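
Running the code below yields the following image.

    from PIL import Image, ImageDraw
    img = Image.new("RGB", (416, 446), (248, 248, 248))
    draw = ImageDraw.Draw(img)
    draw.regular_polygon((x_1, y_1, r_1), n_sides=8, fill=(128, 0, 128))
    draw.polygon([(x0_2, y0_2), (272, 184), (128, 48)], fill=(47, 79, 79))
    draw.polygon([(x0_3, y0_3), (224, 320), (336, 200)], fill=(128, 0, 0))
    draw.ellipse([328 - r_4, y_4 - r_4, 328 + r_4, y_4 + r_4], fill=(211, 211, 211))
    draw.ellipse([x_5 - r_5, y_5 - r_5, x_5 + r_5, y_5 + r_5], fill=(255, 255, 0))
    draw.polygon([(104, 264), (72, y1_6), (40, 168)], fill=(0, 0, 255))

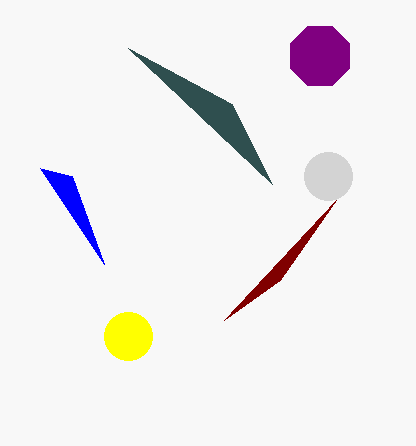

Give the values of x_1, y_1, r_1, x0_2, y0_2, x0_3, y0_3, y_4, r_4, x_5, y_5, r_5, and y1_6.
x_1 = 320; y_1 = 56; r_1 = 32; x0_2 = 232; y0_2 = 104; x0_3 = 280; y0_3 = 280; y_4 = 176; r_4 = 24; x_5 = 128; y_5 = 336; r_5 = 24; y1_6 = 176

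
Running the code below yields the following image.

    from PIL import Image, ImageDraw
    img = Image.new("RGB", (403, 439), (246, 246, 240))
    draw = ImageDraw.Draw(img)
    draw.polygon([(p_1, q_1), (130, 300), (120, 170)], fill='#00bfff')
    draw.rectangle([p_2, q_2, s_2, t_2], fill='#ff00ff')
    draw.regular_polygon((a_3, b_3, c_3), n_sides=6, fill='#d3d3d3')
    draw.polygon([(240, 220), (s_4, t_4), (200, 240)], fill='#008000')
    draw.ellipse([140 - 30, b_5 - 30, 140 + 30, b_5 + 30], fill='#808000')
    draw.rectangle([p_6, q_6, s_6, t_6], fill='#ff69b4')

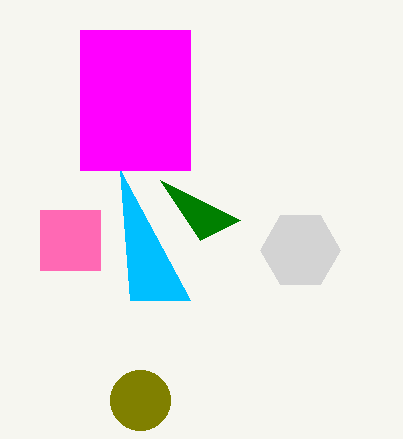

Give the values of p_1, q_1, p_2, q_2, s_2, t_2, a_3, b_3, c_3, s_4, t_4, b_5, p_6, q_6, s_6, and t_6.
p_1 = 190
q_1 = 300
p_2 = 80
q_2 = 30
s_2 = 190
t_2 = 170
a_3 = 300
b_3 = 250
c_3 = 40
s_4 = 160
t_4 = 180
b_5 = 400
p_6 = 40
q_6 = 210
s_6 = 100
t_6 = 270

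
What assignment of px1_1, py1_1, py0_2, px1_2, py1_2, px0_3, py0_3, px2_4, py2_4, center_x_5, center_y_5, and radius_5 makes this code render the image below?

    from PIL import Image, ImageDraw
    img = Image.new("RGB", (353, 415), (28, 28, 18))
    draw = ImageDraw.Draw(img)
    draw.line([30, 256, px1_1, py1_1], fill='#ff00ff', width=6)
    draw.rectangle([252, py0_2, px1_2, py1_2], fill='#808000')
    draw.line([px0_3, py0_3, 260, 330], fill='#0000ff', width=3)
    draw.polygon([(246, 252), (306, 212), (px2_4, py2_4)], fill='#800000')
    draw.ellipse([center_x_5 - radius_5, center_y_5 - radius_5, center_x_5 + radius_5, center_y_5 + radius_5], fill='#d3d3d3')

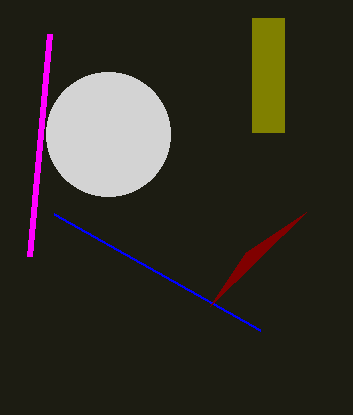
px1_1 = 50, py1_1 = 34, py0_2 = 18, px1_2 = 284, py1_2 = 132, px0_3 = 54, py0_3 = 214, px2_4 = 210, py2_4 = 306, center_x_5 = 108, center_y_5 = 134, radius_5 = 62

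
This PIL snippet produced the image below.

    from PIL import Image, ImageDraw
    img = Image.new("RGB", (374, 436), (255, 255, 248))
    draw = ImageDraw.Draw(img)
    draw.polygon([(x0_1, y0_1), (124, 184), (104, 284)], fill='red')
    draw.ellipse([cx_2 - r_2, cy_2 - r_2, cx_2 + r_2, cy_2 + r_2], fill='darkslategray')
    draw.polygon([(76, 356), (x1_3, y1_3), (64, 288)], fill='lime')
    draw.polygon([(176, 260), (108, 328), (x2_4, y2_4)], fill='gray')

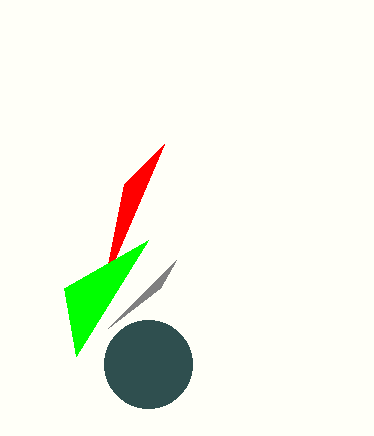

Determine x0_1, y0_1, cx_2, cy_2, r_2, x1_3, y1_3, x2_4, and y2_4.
x0_1 = 164, y0_1 = 144, cx_2 = 148, cy_2 = 364, r_2 = 44, x1_3 = 148, y1_3 = 240, x2_4 = 160, y2_4 = 288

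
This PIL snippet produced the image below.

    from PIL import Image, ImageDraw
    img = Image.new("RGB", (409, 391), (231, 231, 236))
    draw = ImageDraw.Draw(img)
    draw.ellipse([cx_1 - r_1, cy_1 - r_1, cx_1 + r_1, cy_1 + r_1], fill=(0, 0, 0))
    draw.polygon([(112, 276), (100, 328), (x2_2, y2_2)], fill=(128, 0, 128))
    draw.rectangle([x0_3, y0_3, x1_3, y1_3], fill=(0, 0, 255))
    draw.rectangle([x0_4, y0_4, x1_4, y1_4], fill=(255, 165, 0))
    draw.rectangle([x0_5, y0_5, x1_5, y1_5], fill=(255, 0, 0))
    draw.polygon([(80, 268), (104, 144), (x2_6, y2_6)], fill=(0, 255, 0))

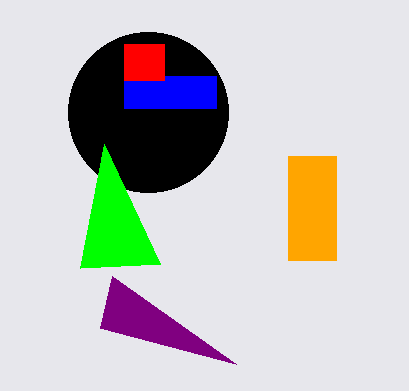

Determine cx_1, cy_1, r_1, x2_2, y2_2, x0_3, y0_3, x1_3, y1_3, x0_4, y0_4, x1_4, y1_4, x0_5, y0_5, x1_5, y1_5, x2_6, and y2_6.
cx_1 = 148, cy_1 = 112, r_1 = 80, x2_2 = 236, y2_2 = 364, x0_3 = 124, y0_3 = 76, x1_3 = 216, y1_3 = 108, x0_4 = 288, y0_4 = 156, x1_4 = 336, y1_4 = 260, x0_5 = 124, y0_5 = 44, x1_5 = 164, y1_5 = 80, x2_6 = 160, y2_6 = 264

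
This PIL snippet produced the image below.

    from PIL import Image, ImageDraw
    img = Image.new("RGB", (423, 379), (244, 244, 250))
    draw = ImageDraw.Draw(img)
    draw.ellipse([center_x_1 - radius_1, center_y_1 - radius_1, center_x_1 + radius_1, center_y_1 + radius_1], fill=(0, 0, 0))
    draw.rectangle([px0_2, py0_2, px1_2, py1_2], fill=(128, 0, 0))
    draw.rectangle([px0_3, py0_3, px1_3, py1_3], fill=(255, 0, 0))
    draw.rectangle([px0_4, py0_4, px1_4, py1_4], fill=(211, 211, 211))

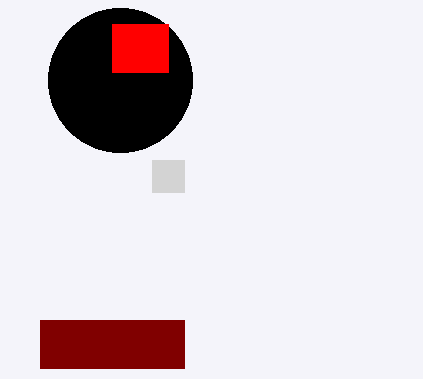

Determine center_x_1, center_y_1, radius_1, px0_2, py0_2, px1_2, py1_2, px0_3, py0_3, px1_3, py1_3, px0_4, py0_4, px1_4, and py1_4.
center_x_1 = 120
center_y_1 = 80
radius_1 = 72
px0_2 = 40
py0_2 = 320
px1_2 = 184
py1_2 = 368
px0_3 = 112
py0_3 = 24
px1_3 = 168
py1_3 = 72
px0_4 = 152
py0_4 = 160
px1_4 = 184
py1_4 = 192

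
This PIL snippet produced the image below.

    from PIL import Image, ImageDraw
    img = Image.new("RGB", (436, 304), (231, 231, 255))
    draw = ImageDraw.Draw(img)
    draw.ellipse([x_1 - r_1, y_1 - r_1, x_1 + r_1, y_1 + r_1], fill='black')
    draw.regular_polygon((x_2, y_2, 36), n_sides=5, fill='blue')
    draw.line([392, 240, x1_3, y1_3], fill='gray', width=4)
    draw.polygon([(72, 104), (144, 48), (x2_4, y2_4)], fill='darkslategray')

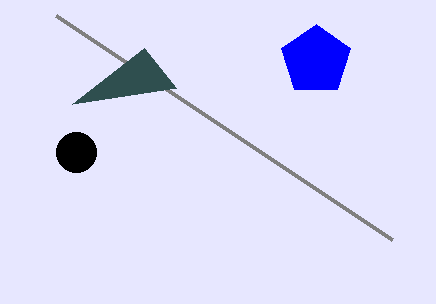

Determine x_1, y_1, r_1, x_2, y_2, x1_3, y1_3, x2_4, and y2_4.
x_1 = 76
y_1 = 152
r_1 = 20
x_2 = 316
y_2 = 60
x1_3 = 56
y1_3 = 16
x2_4 = 176
y2_4 = 88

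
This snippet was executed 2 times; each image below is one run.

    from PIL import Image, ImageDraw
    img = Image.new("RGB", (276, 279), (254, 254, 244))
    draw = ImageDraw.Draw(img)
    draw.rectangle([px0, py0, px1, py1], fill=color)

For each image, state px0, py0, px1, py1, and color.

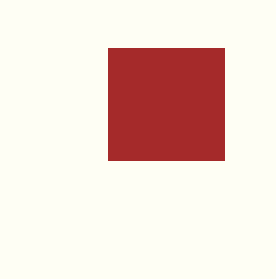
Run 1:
px0 = 108; py0 = 48; px1 = 224; py1 = 160; color = 'brown'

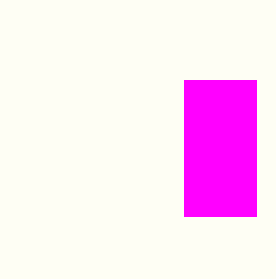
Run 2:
px0 = 184; py0 = 80; px1 = 256; py1 = 216; color = 'magenta'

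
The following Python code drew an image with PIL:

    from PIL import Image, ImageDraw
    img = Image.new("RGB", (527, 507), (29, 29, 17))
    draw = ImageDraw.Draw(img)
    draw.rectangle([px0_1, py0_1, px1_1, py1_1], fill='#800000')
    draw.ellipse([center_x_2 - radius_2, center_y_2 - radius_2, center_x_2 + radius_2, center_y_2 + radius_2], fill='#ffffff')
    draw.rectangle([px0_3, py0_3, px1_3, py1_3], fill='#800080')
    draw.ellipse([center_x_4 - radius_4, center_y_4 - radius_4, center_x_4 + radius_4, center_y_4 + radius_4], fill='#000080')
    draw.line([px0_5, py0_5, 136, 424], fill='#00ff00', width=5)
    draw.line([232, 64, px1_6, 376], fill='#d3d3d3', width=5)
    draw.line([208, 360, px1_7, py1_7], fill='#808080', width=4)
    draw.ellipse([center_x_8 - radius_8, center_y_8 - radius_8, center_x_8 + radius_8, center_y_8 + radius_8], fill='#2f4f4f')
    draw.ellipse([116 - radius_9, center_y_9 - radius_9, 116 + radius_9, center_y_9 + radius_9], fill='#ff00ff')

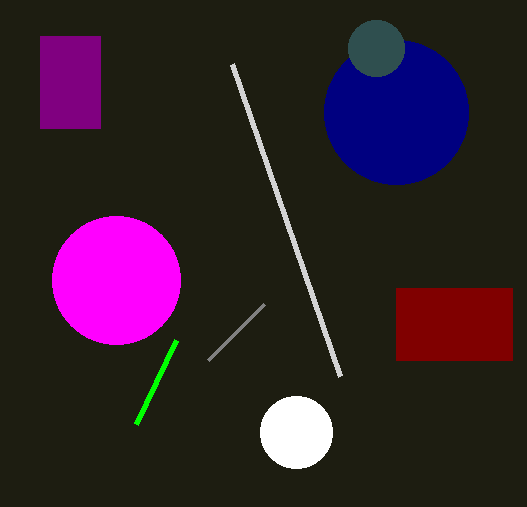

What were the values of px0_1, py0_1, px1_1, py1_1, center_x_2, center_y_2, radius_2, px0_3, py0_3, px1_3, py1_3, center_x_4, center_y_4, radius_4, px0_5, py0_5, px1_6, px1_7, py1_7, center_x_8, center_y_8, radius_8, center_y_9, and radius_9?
px0_1 = 396; py0_1 = 288; px1_1 = 512; py1_1 = 360; center_x_2 = 296; center_y_2 = 432; radius_2 = 36; px0_3 = 40; py0_3 = 36; px1_3 = 100; py1_3 = 128; center_x_4 = 396; center_y_4 = 112; radius_4 = 72; px0_5 = 176; py0_5 = 340; px1_6 = 340; px1_7 = 264; py1_7 = 304; center_x_8 = 376; center_y_8 = 48; radius_8 = 28; center_y_9 = 280; radius_9 = 64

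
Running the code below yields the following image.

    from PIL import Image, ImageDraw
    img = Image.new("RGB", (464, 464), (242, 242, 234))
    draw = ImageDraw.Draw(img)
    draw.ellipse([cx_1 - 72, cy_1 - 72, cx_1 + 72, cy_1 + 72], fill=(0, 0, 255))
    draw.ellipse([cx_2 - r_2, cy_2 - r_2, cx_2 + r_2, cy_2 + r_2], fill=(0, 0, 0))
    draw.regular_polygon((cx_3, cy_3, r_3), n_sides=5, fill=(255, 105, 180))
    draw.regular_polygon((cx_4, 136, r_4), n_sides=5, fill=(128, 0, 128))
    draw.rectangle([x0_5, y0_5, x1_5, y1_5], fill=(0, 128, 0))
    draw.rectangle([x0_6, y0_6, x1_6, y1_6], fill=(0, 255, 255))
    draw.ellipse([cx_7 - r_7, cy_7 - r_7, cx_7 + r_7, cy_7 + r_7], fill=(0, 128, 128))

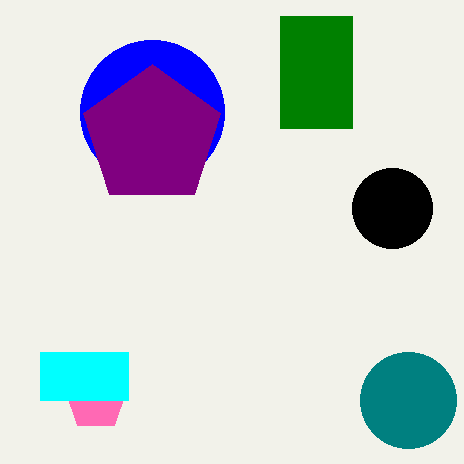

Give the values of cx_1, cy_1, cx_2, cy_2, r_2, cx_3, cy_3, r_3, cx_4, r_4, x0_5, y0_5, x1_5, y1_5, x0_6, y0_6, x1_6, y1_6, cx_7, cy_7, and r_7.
cx_1 = 152, cy_1 = 112, cx_2 = 392, cy_2 = 208, r_2 = 40, cx_3 = 96, cy_3 = 400, r_3 = 32, cx_4 = 152, r_4 = 72, x0_5 = 280, y0_5 = 16, x1_5 = 352, y1_5 = 128, x0_6 = 40, y0_6 = 352, x1_6 = 128, y1_6 = 400, cx_7 = 408, cy_7 = 400, r_7 = 48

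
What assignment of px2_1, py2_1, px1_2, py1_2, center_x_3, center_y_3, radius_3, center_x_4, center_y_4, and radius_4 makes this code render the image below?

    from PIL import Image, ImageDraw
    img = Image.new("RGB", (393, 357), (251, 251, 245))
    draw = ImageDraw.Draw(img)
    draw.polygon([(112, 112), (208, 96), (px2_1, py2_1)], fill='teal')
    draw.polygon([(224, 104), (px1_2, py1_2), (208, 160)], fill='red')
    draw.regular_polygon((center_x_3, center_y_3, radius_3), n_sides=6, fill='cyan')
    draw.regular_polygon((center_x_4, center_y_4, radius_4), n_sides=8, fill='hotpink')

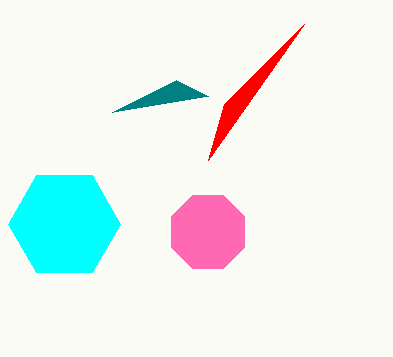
px2_1 = 176
py2_1 = 80
px1_2 = 304
py1_2 = 24
center_x_3 = 64
center_y_3 = 224
radius_3 = 56
center_x_4 = 208
center_y_4 = 232
radius_4 = 40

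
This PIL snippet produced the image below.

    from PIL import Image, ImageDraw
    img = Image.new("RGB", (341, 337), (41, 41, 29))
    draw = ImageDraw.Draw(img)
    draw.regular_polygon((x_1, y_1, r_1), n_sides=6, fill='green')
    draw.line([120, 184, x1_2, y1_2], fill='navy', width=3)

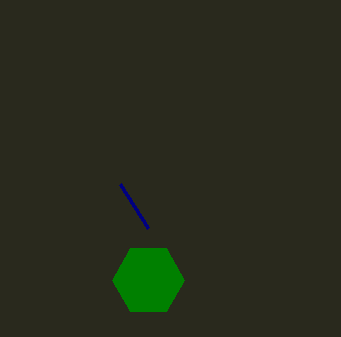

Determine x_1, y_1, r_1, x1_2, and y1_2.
x_1 = 148
y_1 = 280
r_1 = 36
x1_2 = 148
y1_2 = 228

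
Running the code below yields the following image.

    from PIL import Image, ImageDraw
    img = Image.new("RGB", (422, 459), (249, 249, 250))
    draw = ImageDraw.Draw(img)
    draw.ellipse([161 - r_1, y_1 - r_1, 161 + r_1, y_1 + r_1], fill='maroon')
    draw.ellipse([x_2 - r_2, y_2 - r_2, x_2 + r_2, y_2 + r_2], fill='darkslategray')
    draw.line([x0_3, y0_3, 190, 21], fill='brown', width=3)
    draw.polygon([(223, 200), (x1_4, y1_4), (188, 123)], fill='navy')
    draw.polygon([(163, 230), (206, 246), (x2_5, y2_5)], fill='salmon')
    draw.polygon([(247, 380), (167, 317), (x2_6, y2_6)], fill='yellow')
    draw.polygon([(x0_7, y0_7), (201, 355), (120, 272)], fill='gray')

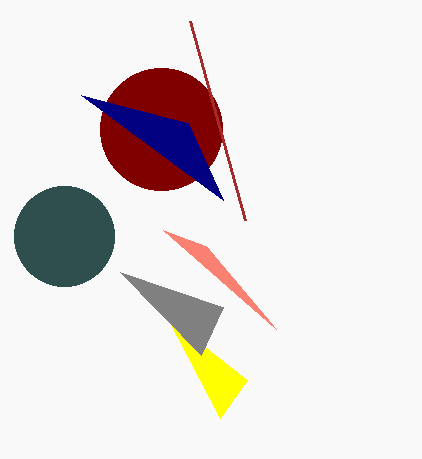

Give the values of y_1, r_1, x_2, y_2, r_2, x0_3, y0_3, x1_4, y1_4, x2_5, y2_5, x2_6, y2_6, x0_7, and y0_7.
y_1 = 129, r_1 = 61, x_2 = 64, y_2 = 236, r_2 = 50, x0_3 = 245, y0_3 = 220, x1_4 = 81, y1_4 = 95, x2_5 = 276, y2_5 = 329, x2_6 = 220, y2_6 = 418, x0_7 = 223, y0_7 = 307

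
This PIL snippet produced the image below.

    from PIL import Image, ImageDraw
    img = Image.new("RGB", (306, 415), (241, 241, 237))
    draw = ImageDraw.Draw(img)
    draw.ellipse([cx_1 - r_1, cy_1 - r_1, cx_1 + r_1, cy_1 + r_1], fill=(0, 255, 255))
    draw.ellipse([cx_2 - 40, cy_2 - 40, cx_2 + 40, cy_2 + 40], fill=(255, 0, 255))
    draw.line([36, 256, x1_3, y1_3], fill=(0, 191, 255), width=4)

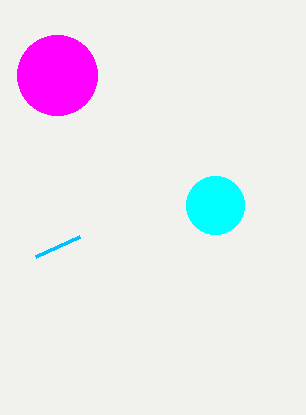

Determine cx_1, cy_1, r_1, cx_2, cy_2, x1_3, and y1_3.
cx_1 = 215, cy_1 = 205, r_1 = 29, cx_2 = 57, cy_2 = 75, x1_3 = 80, y1_3 = 236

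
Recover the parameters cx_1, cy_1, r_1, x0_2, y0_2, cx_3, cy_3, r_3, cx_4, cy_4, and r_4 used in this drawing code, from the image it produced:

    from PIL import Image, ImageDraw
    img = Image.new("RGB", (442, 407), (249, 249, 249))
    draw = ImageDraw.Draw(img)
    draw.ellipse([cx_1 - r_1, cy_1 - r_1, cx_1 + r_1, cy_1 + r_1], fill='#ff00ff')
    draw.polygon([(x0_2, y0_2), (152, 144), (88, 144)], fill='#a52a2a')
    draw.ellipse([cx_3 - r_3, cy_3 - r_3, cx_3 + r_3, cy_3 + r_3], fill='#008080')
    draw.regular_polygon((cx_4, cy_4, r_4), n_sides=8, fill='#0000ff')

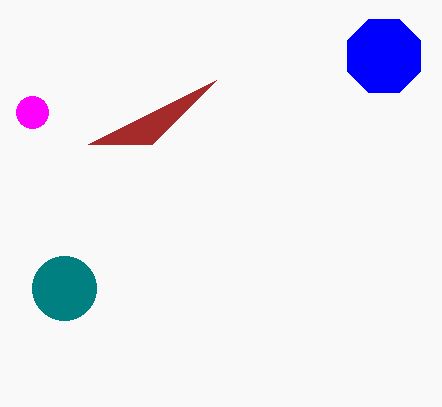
cx_1 = 32
cy_1 = 112
r_1 = 16
x0_2 = 216
y0_2 = 80
cx_3 = 64
cy_3 = 288
r_3 = 32
cx_4 = 384
cy_4 = 56
r_4 = 40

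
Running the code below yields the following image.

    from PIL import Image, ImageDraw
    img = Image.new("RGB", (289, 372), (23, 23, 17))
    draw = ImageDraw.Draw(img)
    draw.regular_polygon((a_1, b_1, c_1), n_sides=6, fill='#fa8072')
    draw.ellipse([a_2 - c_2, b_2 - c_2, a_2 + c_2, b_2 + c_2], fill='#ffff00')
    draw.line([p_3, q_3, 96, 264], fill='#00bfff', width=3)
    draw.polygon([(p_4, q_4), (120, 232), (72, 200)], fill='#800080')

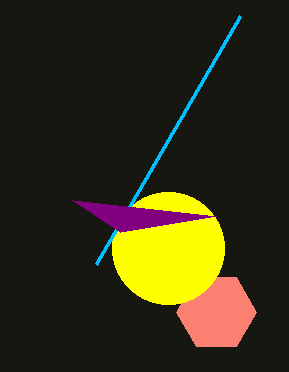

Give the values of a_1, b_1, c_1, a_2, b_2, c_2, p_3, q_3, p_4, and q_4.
a_1 = 216, b_1 = 312, c_1 = 40, a_2 = 168, b_2 = 248, c_2 = 56, p_3 = 240, q_3 = 16, p_4 = 216, q_4 = 216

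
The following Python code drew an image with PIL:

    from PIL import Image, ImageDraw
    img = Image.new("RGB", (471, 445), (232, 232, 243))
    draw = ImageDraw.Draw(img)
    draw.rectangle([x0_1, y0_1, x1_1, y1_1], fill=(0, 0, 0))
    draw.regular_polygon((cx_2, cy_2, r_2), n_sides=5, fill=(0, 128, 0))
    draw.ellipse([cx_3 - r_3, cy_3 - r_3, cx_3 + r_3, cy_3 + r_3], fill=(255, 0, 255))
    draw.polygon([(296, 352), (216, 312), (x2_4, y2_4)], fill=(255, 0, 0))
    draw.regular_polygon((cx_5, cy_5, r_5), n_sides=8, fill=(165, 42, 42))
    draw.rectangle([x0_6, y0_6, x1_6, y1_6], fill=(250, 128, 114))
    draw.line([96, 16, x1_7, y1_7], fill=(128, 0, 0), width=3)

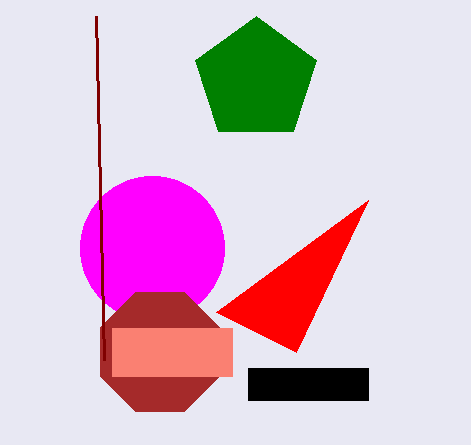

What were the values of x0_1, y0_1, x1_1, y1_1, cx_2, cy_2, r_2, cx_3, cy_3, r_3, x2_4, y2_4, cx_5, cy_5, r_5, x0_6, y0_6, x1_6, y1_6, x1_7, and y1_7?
x0_1 = 248
y0_1 = 368
x1_1 = 368
y1_1 = 400
cx_2 = 256
cy_2 = 80
r_2 = 64
cx_3 = 152
cy_3 = 248
r_3 = 72
x2_4 = 368
y2_4 = 200
cx_5 = 160
cy_5 = 352
r_5 = 64
x0_6 = 112
y0_6 = 328
x1_6 = 232
y1_6 = 376
x1_7 = 104
y1_7 = 360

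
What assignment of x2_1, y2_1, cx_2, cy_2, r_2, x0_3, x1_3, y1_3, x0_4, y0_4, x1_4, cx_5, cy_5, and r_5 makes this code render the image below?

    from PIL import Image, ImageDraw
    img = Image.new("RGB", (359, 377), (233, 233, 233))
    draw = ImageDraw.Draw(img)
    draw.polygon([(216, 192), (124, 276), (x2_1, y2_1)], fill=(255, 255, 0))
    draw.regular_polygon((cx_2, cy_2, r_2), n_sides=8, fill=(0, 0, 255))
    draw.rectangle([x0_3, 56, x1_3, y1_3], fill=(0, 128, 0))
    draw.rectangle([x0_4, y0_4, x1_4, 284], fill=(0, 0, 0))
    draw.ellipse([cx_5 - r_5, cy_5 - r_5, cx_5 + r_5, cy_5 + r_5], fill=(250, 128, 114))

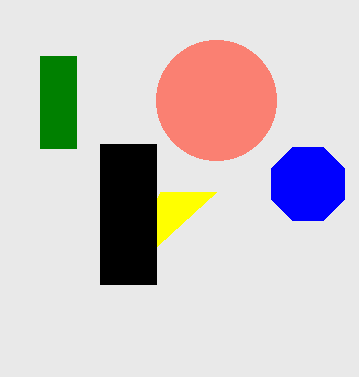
x2_1 = 160, y2_1 = 192, cx_2 = 308, cy_2 = 184, r_2 = 40, x0_3 = 40, x1_3 = 76, y1_3 = 148, x0_4 = 100, y0_4 = 144, x1_4 = 156, cx_5 = 216, cy_5 = 100, r_5 = 60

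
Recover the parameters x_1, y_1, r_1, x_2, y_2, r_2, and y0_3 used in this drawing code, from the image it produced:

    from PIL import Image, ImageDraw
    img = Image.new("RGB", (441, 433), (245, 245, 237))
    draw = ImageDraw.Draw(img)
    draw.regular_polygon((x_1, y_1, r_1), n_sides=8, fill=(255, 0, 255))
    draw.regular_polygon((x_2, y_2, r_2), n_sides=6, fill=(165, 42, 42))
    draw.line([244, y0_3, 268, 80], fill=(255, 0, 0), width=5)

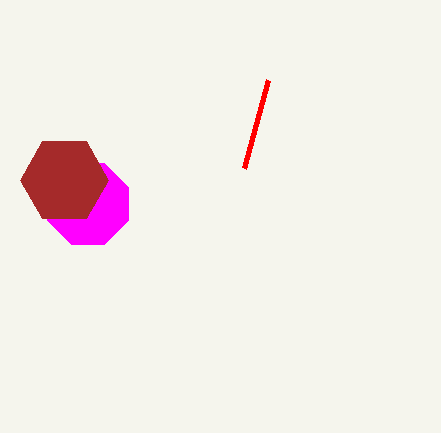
x_1 = 88
y_1 = 204
r_1 = 44
x_2 = 64
y_2 = 180
r_2 = 44
y0_3 = 168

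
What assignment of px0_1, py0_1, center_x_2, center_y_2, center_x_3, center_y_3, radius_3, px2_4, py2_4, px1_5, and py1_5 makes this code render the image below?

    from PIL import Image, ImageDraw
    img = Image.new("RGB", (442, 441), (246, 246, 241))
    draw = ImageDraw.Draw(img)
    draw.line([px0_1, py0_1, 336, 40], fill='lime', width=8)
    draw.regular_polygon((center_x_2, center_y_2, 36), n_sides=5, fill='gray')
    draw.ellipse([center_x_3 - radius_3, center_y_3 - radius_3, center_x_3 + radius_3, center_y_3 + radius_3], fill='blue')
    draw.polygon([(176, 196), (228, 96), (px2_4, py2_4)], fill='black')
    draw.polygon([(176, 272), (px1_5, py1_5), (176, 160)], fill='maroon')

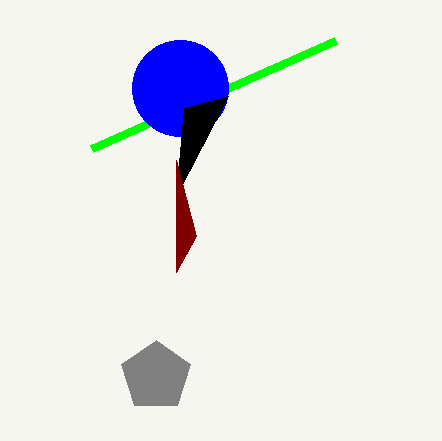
px0_1 = 92; py0_1 = 148; center_x_2 = 156; center_y_2 = 376; center_x_3 = 180; center_y_3 = 88; radius_3 = 48; px2_4 = 184; py2_4 = 108; px1_5 = 196; py1_5 = 236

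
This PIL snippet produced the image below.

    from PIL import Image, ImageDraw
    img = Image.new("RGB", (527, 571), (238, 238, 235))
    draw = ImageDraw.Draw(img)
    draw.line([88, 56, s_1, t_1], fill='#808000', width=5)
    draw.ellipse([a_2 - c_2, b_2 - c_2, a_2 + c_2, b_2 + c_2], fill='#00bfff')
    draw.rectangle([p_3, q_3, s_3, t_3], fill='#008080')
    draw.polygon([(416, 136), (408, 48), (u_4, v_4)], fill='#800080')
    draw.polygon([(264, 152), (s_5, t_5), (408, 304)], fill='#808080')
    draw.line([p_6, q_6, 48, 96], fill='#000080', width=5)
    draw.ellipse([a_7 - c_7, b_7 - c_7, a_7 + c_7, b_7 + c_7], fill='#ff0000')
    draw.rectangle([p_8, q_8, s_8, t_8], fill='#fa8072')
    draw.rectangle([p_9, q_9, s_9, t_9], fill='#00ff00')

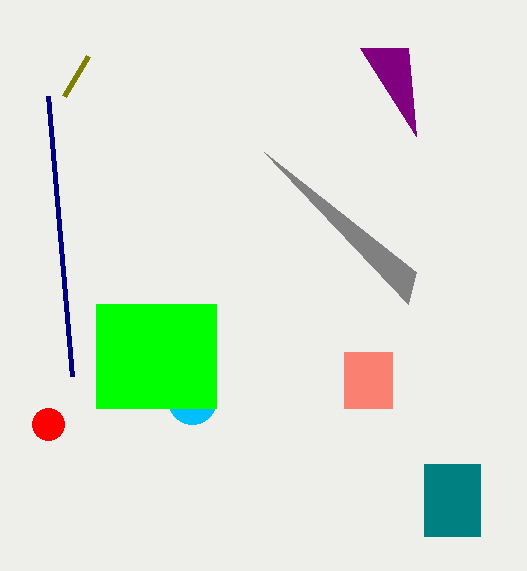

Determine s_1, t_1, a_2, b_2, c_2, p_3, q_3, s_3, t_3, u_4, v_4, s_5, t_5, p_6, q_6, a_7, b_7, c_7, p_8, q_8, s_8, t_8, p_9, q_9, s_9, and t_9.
s_1 = 64; t_1 = 96; a_2 = 192; b_2 = 400; c_2 = 24; p_3 = 424; q_3 = 464; s_3 = 480; t_3 = 536; u_4 = 360; v_4 = 48; s_5 = 416; t_5 = 272; p_6 = 72; q_6 = 376; a_7 = 48; b_7 = 424; c_7 = 16; p_8 = 344; q_8 = 352; s_8 = 392; t_8 = 408; p_9 = 96; q_9 = 304; s_9 = 216; t_9 = 408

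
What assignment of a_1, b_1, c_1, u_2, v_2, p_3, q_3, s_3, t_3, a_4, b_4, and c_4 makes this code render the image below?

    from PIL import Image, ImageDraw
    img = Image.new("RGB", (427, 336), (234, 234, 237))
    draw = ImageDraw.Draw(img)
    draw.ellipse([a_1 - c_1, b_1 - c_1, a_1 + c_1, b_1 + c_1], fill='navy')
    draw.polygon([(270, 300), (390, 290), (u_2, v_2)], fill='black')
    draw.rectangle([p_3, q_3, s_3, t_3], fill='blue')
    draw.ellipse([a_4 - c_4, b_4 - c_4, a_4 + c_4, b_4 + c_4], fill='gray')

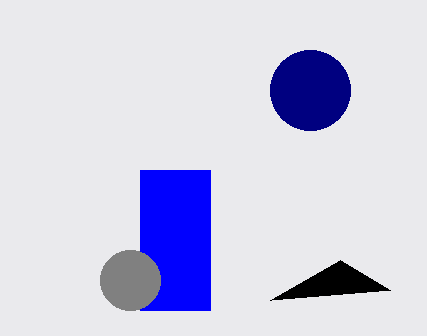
a_1 = 310; b_1 = 90; c_1 = 40; u_2 = 340; v_2 = 260; p_3 = 140; q_3 = 170; s_3 = 210; t_3 = 310; a_4 = 130; b_4 = 280; c_4 = 30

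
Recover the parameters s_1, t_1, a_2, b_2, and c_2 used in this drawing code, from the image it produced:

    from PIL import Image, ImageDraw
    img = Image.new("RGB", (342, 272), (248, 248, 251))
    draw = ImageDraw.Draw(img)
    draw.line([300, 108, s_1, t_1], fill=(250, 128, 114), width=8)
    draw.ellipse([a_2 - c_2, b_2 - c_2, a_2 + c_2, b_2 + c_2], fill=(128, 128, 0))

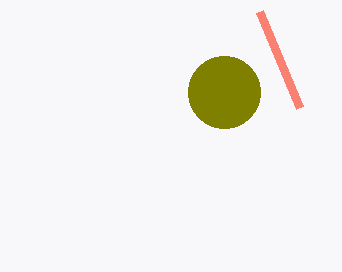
s_1 = 260; t_1 = 12; a_2 = 224; b_2 = 92; c_2 = 36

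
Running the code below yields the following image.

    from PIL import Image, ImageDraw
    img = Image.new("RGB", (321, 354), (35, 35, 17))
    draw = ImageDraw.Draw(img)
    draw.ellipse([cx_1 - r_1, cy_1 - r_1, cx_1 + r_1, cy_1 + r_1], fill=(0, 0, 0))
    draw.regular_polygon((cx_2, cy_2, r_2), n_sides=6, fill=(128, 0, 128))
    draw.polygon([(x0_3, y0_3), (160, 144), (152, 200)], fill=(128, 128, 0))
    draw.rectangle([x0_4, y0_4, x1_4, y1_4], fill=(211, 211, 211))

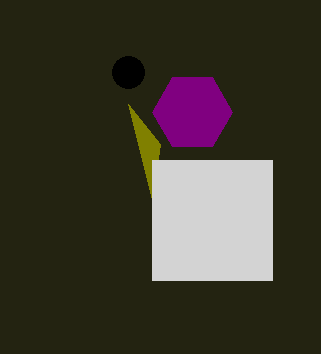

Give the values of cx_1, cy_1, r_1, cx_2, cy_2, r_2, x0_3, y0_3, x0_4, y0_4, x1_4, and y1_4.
cx_1 = 128
cy_1 = 72
r_1 = 16
cx_2 = 192
cy_2 = 112
r_2 = 40
x0_3 = 128
y0_3 = 104
x0_4 = 152
y0_4 = 160
x1_4 = 272
y1_4 = 280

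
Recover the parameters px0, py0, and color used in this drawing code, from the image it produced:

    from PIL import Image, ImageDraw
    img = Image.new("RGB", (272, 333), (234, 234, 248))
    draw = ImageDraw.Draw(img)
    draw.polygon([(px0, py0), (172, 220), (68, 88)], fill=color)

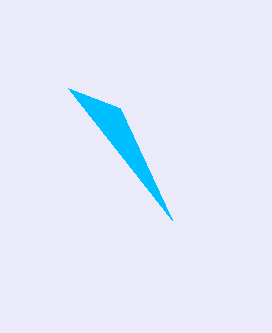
px0 = 120; py0 = 108; color = 'deepskyblue'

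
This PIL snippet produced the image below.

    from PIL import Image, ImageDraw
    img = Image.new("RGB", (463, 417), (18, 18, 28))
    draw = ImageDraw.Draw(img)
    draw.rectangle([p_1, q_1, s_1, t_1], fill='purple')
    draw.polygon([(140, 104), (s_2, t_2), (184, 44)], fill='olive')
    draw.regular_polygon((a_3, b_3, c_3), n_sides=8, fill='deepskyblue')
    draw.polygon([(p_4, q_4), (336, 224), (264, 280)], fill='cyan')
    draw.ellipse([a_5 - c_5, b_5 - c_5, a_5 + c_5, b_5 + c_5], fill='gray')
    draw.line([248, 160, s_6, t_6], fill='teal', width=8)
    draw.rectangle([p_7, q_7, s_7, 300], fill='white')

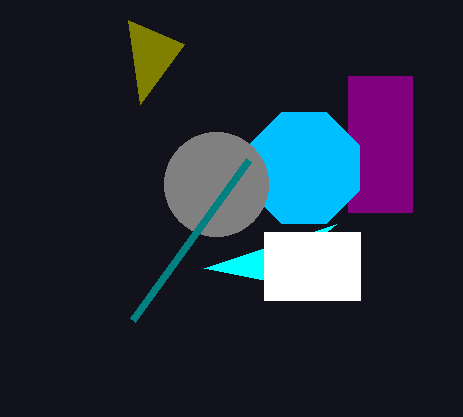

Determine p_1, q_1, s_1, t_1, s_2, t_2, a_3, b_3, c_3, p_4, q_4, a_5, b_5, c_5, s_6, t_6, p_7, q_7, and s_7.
p_1 = 348, q_1 = 76, s_1 = 412, t_1 = 212, s_2 = 128, t_2 = 20, a_3 = 304, b_3 = 168, c_3 = 60, p_4 = 204, q_4 = 268, a_5 = 216, b_5 = 184, c_5 = 52, s_6 = 132, t_6 = 320, p_7 = 264, q_7 = 232, s_7 = 360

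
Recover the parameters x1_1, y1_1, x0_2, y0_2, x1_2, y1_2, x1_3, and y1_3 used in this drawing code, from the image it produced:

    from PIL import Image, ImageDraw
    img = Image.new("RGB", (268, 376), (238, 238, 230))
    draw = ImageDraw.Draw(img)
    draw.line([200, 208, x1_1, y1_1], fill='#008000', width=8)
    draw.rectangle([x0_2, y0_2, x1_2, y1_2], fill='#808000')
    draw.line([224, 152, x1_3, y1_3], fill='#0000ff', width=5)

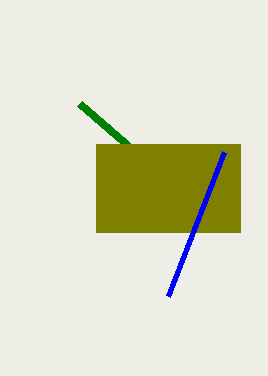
x1_1 = 80
y1_1 = 104
x0_2 = 96
y0_2 = 144
x1_2 = 240
y1_2 = 232
x1_3 = 168
y1_3 = 296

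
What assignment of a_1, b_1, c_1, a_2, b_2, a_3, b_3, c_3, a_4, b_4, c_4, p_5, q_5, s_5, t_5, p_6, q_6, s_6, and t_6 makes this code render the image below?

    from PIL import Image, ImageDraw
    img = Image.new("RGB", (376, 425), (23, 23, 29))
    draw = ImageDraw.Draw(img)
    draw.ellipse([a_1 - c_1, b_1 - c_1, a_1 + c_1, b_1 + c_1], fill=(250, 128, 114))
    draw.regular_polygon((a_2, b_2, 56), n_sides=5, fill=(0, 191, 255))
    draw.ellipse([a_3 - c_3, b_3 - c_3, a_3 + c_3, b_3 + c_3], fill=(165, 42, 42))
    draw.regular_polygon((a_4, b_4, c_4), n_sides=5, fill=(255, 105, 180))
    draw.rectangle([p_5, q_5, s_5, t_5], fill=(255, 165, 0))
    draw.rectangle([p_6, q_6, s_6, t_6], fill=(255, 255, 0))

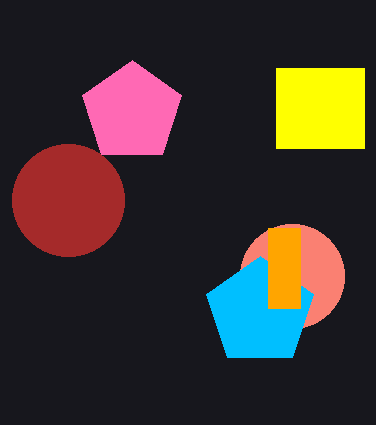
a_1 = 292; b_1 = 276; c_1 = 52; a_2 = 260; b_2 = 312; a_3 = 68; b_3 = 200; c_3 = 56; a_4 = 132; b_4 = 112; c_4 = 52; p_5 = 268; q_5 = 228; s_5 = 300; t_5 = 308; p_6 = 276; q_6 = 68; s_6 = 364; t_6 = 148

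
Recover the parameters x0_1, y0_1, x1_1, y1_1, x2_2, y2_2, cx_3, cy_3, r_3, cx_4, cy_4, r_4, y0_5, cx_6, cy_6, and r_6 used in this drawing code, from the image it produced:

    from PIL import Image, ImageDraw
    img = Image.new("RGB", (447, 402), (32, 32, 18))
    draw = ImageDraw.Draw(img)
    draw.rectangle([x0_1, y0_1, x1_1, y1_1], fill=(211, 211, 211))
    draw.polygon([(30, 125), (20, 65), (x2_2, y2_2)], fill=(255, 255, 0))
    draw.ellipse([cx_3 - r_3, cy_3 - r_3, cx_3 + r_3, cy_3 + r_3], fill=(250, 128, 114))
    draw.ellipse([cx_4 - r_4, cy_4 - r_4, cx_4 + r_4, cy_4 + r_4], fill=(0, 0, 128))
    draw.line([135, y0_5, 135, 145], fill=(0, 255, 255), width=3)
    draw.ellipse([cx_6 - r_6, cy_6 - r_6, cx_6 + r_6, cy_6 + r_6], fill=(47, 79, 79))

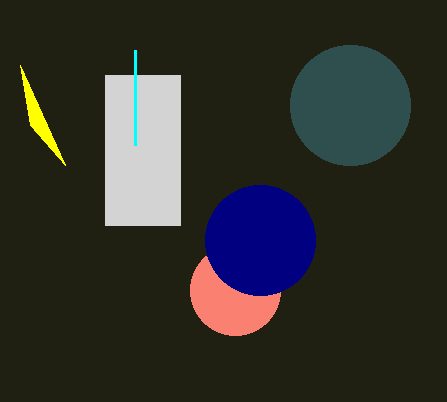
x0_1 = 105; y0_1 = 75; x1_1 = 180; y1_1 = 225; x2_2 = 65; y2_2 = 165; cx_3 = 235; cy_3 = 290; r_3 = 45; cx_4 = 260; cy_4 = 240; r_4 = 55; y0_5 = 50; cx_6 = 350; cy_6 = 105; r_6 = 60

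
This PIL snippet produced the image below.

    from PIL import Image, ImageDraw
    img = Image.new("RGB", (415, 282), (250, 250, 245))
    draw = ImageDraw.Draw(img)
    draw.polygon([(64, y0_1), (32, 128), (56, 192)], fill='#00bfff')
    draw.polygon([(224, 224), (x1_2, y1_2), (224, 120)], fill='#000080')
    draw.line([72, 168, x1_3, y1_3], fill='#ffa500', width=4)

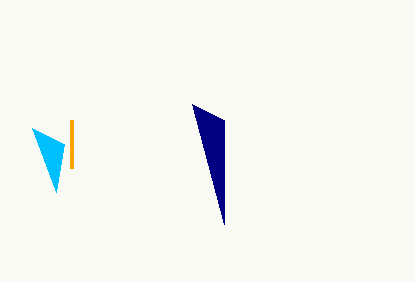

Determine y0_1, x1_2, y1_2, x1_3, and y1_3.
y0_1 = 144; x1_2 = 192; y1_2 = 104; x1_3 = 72; y1_3 = 120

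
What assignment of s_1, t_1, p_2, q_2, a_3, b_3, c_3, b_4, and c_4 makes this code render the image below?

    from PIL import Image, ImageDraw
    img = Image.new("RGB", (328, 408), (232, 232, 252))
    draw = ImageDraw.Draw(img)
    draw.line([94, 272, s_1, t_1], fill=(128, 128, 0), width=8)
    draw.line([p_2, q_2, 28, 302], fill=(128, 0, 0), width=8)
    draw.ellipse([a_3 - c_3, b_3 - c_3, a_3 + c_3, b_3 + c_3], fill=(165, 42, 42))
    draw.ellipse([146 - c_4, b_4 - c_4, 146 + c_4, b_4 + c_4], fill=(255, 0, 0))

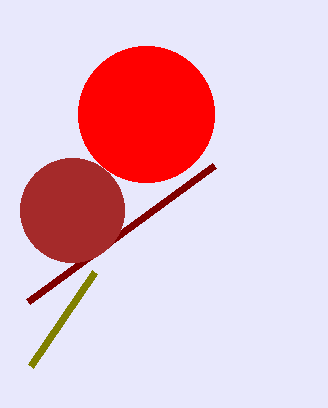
s_1 = 30; t_1 = 366; p_2 = 214; q_2 = 166; a_3 = 72; b_3 = 210; c_3 = 52; b_4 = 114; c_4 = 68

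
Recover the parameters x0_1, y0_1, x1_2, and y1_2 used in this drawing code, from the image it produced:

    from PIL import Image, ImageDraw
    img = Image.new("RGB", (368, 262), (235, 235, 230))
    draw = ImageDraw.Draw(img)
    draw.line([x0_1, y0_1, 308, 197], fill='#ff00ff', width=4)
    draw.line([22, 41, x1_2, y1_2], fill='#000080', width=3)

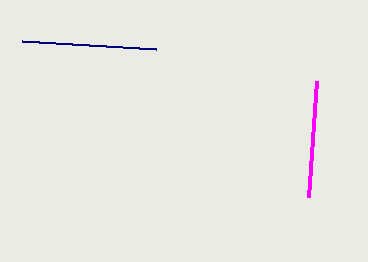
x0_1 = 316; y0_1 = 81; x1_2 = 156; y1_2 = 49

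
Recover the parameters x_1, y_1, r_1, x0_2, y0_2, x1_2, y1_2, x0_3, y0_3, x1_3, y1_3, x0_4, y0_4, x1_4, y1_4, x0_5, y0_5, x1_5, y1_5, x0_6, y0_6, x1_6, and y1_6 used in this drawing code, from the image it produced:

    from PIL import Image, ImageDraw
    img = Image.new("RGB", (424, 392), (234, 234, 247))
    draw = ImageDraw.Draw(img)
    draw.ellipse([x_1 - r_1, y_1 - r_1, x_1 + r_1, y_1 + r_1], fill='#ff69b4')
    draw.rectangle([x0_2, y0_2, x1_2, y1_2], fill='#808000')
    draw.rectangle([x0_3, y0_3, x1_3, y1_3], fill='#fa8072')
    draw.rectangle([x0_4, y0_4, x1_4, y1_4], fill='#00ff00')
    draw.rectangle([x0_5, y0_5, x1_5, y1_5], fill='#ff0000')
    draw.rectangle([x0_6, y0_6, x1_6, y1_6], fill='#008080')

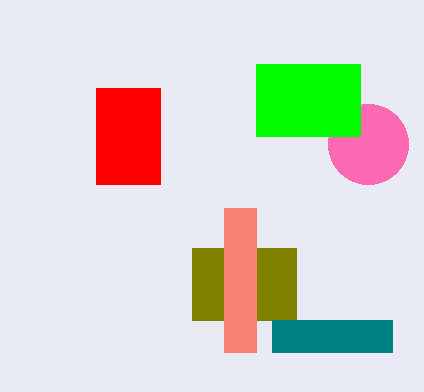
x_1 = 368, y_1 = 144, r_1 = 40, x0_2 = 192, y0_2 = 248, x1_2 = 296, y1_2 = 320, x0_3 = 224, y0_3 = 208, x1_3 = 256, y1_3 = 352, x0_4 = 256, y0_4 = 64, x1_4 = 360, y1_4 = 136, x0_5 = 96, y0_5 = 88, x1_5 = 160, y1_5 = 184, x0_6 = 272, y0_6 = 320, x1_6 = 392, y1_6 = 352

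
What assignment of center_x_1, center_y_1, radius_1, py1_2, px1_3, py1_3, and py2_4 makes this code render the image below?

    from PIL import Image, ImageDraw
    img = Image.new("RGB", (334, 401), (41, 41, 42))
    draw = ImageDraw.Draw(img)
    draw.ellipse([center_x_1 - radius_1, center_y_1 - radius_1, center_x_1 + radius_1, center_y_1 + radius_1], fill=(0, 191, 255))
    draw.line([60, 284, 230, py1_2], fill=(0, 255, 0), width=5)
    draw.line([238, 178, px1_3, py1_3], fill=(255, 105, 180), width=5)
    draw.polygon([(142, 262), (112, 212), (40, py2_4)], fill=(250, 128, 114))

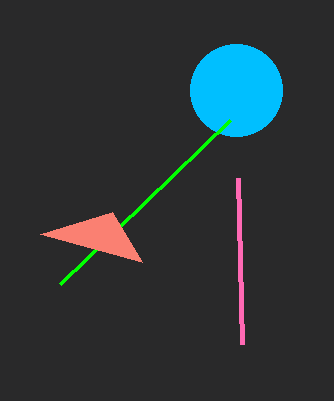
center_x_1 = 236
center_y_1 = 90
radius_1 = 46
py1_2 = 120
px1_3 = 242
py1_3 = 344
py2_4 = 234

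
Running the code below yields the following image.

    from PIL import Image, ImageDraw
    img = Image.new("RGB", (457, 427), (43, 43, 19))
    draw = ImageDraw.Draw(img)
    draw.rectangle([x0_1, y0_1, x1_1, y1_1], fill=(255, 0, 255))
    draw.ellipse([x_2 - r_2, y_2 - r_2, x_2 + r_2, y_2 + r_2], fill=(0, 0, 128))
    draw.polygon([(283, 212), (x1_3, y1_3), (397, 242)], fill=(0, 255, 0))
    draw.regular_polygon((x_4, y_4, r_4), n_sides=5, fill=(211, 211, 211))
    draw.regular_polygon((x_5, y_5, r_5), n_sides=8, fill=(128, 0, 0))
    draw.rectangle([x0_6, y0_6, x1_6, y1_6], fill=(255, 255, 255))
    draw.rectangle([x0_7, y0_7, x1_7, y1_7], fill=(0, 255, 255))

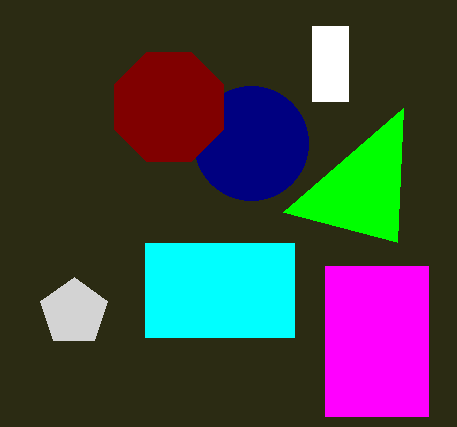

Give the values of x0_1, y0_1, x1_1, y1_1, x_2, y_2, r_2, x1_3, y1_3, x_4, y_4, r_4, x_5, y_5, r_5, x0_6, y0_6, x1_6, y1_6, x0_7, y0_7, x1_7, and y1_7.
x0_1 = 325, y0_1 = 266, x1_1 = 428, y1_1 = 416, x_2 = 251, y_2 = 143, r_2 = 57, x1_3 = 403, y1_3 = 108, x_4 = 74, y_4 = 312, r_4 = 35, x_5 = 169, y_5 = 107, r_5 = 59, x0_6 = 312, y0_6 = 26, x1_6 = 348, y1_6 = 101, x0_7 = 145, y0_7 = 243, x1_7 = 294, y1_7 = 337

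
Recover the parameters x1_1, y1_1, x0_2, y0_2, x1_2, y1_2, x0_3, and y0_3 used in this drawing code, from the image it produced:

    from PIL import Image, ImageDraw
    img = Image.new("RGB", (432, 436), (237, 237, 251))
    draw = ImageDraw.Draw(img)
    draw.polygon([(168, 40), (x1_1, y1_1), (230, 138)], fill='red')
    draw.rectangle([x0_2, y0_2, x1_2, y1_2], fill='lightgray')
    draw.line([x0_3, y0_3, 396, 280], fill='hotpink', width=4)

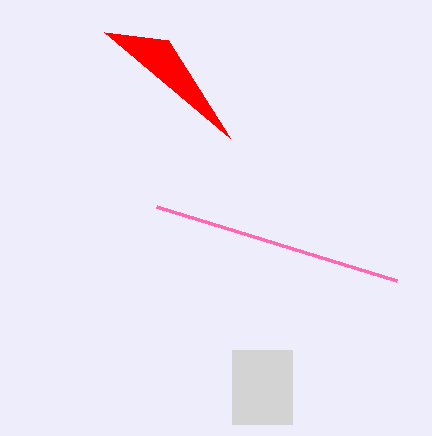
x1_1 = 104, y1_1 = 32, x0_2 = 232, y0_2 = 350, x1_2 = 292, y1_2 = 424, x0_3 = 156, y0_3 = 206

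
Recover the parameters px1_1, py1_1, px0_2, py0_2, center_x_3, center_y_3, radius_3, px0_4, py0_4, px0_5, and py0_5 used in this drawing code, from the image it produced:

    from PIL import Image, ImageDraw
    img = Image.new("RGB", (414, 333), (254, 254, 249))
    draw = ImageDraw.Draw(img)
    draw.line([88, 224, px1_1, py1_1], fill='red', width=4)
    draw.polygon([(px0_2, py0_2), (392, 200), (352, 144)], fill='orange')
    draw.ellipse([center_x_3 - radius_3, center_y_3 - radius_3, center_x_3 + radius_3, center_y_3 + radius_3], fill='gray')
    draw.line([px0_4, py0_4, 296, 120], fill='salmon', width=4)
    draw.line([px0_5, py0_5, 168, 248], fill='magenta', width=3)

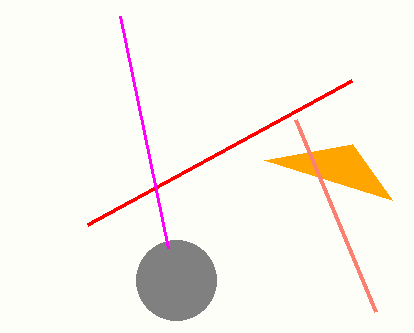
px1_1 = 352, py1_1 = 80, px0_2 = 264, py0_2 = 160, center_x_3 = 176, center_y_3 = 280, radius_3 = 40, px0_4 = 376, py0_4 = 312, px0_5 = 120, py0_5 = 16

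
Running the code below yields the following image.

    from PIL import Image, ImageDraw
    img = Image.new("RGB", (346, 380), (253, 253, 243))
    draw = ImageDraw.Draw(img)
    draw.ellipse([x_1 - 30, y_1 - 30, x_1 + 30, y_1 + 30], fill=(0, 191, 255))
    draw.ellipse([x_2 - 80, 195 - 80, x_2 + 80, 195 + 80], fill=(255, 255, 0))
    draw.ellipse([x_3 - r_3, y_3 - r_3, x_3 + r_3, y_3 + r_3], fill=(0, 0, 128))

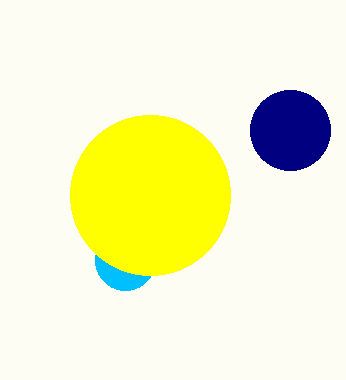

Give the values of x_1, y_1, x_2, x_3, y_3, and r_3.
x_1 = 125; y_1 = 260; x_2 = 150; x_3 = 290; y_3 = 130; r_3 = 40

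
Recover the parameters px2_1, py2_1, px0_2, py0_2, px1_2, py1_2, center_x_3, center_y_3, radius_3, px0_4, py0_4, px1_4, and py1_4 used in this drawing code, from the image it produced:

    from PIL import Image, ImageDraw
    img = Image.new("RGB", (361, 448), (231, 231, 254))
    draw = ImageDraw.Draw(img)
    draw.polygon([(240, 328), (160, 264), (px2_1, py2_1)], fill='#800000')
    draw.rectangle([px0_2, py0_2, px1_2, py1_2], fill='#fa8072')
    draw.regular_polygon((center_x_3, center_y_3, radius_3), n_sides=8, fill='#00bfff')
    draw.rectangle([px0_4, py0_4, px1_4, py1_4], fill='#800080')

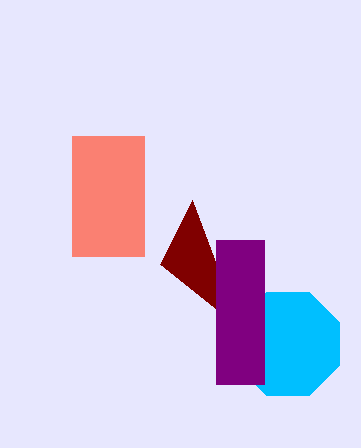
px2_1 = 192
py2_1 = 200
px0_2 = 72
py0_2 = 136
px1_2 = 144
py1_2 = 256
center_x_3 = 288
center_y_3 = 344
radius_3 = 56
px0_4 = 216
py0_4 = 240
px1_4 = 264
py1_4 = 384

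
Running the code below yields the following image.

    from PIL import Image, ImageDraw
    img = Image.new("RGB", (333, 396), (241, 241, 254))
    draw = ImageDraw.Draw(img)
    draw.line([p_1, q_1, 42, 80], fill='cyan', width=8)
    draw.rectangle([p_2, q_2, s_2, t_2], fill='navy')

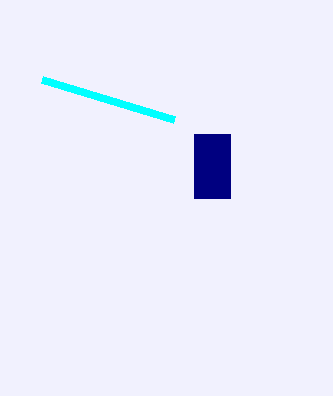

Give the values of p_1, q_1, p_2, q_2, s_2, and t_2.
p_1 = 174; q_1 = 120; p_2 = 194; q_2 = 134; s_2 = 230; t_2 = 198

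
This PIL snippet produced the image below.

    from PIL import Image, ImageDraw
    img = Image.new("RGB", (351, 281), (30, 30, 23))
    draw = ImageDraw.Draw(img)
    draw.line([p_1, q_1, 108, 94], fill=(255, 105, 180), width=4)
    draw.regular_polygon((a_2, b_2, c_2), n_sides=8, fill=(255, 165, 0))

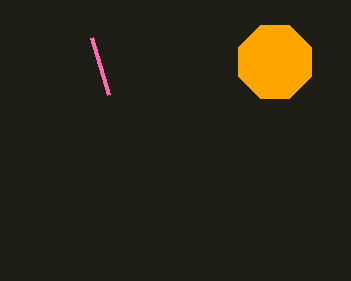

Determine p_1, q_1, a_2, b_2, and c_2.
p_1 = 91; q_1 = 37; a_2 = 275; b_2 = 62; c_2 = 39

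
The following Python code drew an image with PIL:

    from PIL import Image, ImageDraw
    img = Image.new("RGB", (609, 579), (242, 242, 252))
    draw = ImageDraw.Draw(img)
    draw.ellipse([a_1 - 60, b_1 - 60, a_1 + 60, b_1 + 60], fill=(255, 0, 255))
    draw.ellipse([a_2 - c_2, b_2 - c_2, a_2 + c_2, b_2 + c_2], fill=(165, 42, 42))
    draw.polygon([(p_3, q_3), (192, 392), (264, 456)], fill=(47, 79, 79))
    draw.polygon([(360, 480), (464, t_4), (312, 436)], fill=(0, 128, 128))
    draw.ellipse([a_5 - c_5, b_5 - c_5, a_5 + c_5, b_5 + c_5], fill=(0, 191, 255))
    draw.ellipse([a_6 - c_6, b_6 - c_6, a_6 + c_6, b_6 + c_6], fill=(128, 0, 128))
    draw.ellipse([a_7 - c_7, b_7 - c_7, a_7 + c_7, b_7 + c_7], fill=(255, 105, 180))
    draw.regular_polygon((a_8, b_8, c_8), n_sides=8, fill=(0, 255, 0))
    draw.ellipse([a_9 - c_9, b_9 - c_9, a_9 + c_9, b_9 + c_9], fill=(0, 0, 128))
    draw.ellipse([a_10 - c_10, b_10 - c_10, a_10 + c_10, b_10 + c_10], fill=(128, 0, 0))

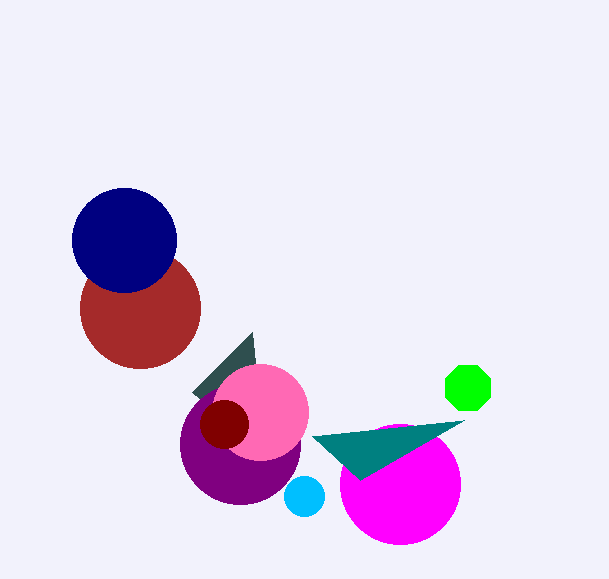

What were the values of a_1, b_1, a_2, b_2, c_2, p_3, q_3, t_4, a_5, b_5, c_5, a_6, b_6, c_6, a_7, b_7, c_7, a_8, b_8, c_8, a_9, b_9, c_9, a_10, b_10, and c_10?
a_1 = 400
b_1 = 484
a_2 = 140
b_2 = 308
c_2 = 60
p_3 = 252
q_3 = 332
t_4 = 420
a_5 = 304
b_5 = 496
c_5 = 20
a_6 = 240
b_6 = 444
c_6 = 60
a_7 = 260
b_7 = 412
c_7 = 48
a_8 = 468
b_8 = 388
c_8 = 24
a_9 = 124
b_9 = 240
c_9 = 52
a_10 = 224
b_10 = 424
c_10 = 24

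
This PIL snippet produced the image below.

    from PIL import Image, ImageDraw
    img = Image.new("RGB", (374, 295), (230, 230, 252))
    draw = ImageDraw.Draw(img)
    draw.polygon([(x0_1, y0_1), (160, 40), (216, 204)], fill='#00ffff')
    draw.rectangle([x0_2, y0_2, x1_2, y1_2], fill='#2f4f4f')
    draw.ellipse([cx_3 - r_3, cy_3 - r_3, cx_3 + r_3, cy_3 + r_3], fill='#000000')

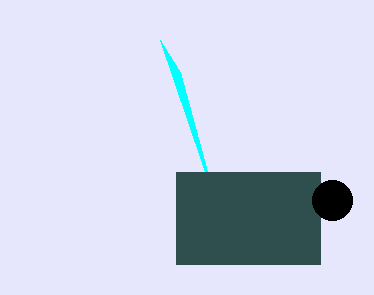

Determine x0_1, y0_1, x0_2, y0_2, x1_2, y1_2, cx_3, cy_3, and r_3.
x0_1 = 180; y0_1 = 72; x0_2 = 176; y0_2 = 172; x1_2 = 320; y1_2 = 264; cx_3 = 332; cy_3 = 200; r_3 = 20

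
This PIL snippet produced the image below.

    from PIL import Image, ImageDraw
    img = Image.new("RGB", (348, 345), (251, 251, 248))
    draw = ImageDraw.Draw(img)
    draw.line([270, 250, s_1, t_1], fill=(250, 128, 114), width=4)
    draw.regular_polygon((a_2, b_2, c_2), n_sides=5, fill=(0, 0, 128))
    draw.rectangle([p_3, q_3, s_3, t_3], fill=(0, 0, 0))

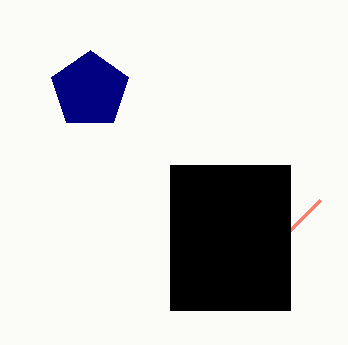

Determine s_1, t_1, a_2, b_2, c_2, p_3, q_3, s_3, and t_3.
s_1 = 320; t_1 = 200; a_2 = 90; b_2 = 90; c_2 = 40; p_3 = 170; q_3 = 165; s_3 = 290; t_3 = 310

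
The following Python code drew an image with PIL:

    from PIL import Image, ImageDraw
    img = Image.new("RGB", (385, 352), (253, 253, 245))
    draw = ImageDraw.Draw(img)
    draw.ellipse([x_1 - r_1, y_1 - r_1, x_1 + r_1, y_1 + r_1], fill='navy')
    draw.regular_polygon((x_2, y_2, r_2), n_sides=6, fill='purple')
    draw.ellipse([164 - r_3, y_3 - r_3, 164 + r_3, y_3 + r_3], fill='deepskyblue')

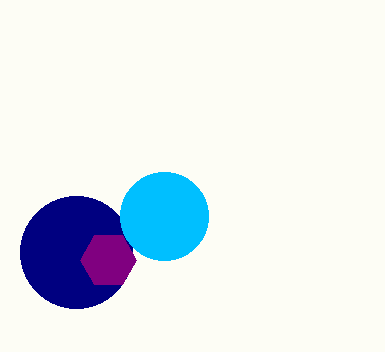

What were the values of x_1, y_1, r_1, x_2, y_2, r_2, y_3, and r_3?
x_1 = 76
y_1 = 252
r_1 = 56
x_2 = 108
y_2 = 260
r_2 = 28
y_3 = 216
r_3 = 44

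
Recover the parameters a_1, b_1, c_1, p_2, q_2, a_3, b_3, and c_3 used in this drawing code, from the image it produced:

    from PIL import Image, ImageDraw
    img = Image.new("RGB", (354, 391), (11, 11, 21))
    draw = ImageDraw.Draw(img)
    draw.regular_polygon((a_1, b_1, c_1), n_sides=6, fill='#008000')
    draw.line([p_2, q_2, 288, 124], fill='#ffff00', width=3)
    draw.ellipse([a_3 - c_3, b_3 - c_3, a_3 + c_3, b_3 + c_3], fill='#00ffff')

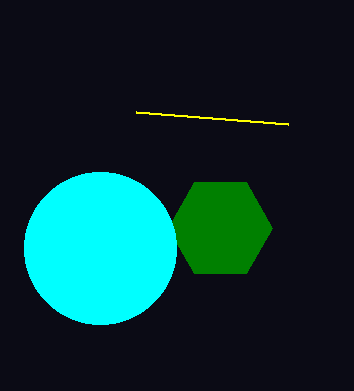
a_1 = 220
b_1 = 228
c_1 = 52
p_2 = 136
q_2 = 112
a_3 = 100
b_3 = 248
c_3 = 76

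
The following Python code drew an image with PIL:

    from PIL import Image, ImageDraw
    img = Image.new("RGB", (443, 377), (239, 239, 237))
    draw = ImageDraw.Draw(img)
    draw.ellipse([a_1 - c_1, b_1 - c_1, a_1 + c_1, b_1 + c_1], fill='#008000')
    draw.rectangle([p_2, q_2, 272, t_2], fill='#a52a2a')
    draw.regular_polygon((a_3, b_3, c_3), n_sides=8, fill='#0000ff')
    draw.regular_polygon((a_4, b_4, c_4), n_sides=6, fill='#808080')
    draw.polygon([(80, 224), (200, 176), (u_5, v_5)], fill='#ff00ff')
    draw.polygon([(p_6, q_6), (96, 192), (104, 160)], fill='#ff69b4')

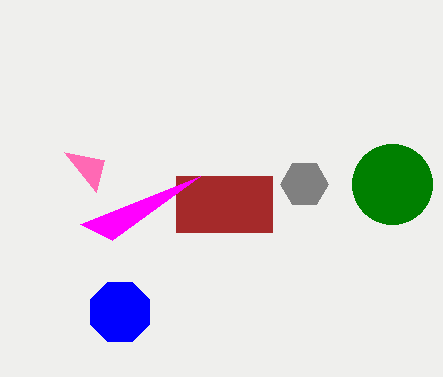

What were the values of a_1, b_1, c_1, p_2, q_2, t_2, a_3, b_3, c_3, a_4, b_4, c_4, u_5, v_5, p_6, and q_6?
a_1 = 392
b_1 = 184
c_1 = 40
p_2 = 176
q_2 = 176
t_2 = 232
a_3 = 120
b_3 = 312
c_3 = 32
a_4 = 304
b_4 = 184
c_4 = 24
u_5 = 112
v_5 = 240
p_6 = 64
q_6 = 152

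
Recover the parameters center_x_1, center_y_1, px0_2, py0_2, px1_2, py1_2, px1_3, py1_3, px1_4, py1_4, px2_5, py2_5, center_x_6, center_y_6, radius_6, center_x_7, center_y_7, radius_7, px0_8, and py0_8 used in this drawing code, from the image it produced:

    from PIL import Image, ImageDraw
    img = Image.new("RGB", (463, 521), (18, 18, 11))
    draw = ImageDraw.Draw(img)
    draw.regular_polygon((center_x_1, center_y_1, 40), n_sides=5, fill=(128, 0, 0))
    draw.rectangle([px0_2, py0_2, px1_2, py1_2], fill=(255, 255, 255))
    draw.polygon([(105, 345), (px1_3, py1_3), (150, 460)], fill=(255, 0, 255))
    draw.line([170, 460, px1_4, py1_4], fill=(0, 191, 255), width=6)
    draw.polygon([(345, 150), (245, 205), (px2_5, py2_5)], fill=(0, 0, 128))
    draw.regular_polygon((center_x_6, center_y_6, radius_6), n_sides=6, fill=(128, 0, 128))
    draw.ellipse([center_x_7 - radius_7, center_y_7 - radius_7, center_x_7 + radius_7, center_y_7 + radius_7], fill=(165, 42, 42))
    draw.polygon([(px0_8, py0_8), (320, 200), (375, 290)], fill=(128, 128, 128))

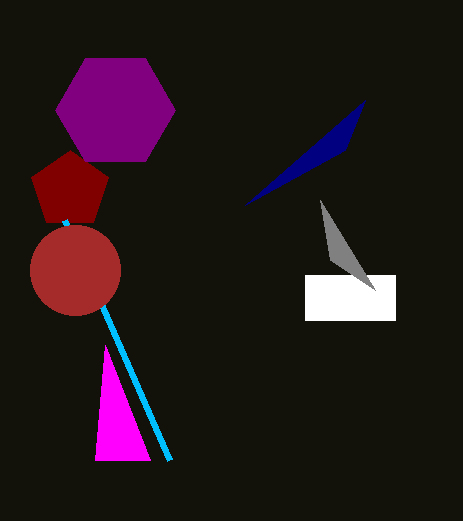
center_x_1 = 70; center_y_1 = 190; px0_2 = 305; py0_2 = 275; px1_2 = 395; py1_2 = 320; px1_3 = 95; py1_3 = 460; px1_4 = 65; py1_4 = 220; px2_5 = 365; py2_5 = 100; center_x_6 = 115; center_y_6 = 110; radius_6 = 60; center_x_7 = 75; center_y_7 = 270; radius_7 = 45; px0_8 = 330; py0_8 = 260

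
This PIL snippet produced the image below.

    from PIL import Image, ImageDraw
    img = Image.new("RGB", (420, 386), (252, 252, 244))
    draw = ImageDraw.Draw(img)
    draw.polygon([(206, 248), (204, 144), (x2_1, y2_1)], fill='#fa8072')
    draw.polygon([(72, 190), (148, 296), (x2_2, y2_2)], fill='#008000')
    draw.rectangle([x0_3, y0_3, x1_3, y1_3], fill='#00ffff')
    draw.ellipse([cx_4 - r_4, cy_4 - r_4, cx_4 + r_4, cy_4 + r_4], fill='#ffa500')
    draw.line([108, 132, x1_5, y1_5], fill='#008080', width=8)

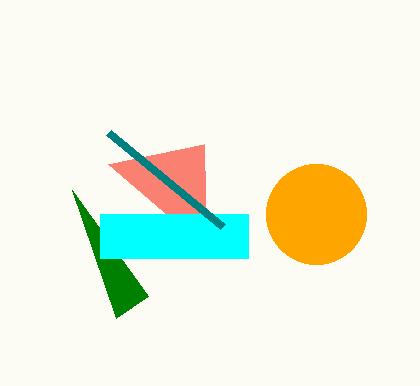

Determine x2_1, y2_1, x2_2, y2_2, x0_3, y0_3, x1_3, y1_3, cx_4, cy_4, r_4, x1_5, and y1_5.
x2_1 = 108; y2_1 = 164; x2_2 = 116; y2_2 = 318; x0_3 = 100; y0_3 = 214; x1_3 = 248; y1_3 = 258; cx_4 = 316; cy_4 = 214; r_4 = 50; x1_5 = 222; y1_5 = 226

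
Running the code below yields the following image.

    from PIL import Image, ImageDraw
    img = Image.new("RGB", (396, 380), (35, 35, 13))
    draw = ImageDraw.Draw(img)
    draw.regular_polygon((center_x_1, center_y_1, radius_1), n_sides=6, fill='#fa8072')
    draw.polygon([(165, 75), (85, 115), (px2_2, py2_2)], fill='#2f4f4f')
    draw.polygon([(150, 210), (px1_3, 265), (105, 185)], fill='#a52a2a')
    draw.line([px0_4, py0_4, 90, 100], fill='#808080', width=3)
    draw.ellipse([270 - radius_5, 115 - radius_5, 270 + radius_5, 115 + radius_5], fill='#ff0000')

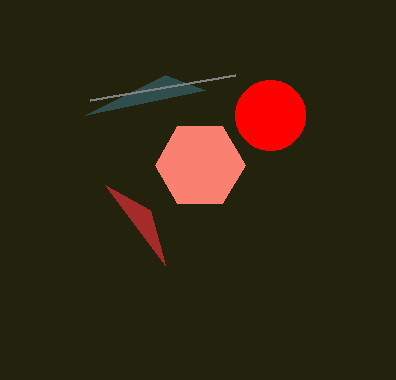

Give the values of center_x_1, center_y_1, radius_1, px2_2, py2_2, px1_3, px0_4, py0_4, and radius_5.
center_x_1 = 200
center_y_1 = 165
radius_1 = 45
px2_2 = 205
py2_2 = 90
px1_3 = 165
px0_4 = 235
py0_4 = 75
radius_5 = 35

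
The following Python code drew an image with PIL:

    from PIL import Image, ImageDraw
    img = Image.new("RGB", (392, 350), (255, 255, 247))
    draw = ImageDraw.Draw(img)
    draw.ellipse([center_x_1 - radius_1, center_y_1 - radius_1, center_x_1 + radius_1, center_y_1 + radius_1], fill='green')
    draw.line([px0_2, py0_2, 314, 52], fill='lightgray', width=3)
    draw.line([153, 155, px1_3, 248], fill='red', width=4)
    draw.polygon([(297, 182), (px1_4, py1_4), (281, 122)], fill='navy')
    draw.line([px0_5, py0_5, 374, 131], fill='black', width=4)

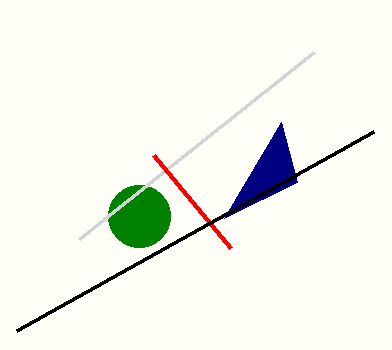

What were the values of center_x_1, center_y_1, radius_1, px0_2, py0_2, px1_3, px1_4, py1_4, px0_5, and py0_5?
center_x_1 = 139, center_y_1 = 216, radius_1 = 31, px0_2 = 79, py0_2 = 239, px1_3 = 230, px1_4 = 224, py1_4 = 218, px0_5 = 17, py0_5 = 330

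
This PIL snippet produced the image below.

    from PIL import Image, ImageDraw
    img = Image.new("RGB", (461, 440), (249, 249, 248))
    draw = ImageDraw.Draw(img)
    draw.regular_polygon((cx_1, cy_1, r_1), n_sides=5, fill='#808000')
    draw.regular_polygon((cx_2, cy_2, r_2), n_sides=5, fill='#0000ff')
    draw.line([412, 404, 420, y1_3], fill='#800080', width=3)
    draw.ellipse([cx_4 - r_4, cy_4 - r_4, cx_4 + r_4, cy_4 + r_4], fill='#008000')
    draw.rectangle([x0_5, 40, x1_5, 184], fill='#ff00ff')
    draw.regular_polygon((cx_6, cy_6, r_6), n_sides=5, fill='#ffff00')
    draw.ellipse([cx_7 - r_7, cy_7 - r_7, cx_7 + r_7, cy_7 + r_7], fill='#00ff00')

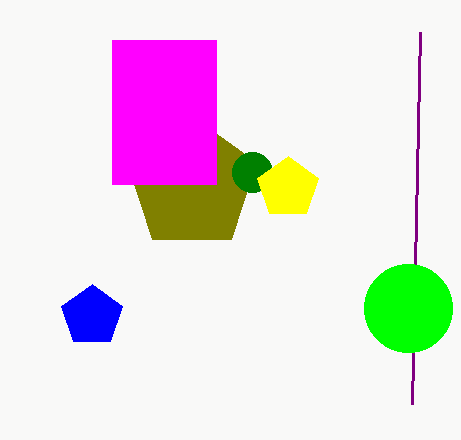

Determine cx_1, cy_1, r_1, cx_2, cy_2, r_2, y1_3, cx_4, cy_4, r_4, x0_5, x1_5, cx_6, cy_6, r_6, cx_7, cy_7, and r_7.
cx_1 = 192
cy_1 = 184
r_1 = 68
cx_2 = 92
cy_2 = 316
r_2 = 32
y1_3 = 32
cx_4 = 252
cy_4 = 172
r_4 = 20
x0_5 = 112
x1_5 = 216
cx_6 = 288
cy_6 = 188
r_6 = 32
cx_7 = 408
cy_7 = 308
r_7 = 44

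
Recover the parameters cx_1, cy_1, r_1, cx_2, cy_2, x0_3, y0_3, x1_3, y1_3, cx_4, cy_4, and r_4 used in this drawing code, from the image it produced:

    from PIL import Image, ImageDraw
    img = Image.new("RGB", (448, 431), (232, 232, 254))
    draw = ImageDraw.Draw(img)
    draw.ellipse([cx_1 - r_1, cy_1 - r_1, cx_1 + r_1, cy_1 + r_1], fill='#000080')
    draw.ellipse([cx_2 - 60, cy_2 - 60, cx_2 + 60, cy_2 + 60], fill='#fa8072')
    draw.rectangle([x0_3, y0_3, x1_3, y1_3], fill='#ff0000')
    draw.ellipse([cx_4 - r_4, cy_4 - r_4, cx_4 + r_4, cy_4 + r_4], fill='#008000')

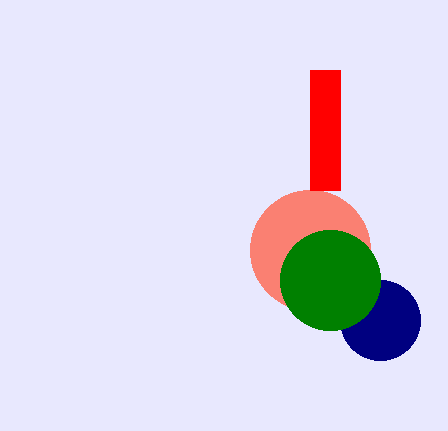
cx_1 = 380; cy_1 = 320; r_1 = 40; cx_2 = 310; cy_2 = 250; x0_3 = 310; y0_3 = 70; x1_3 = 340; y1_3 = 190; cx_4 = 330; cy_4 = 280; r_4 = 50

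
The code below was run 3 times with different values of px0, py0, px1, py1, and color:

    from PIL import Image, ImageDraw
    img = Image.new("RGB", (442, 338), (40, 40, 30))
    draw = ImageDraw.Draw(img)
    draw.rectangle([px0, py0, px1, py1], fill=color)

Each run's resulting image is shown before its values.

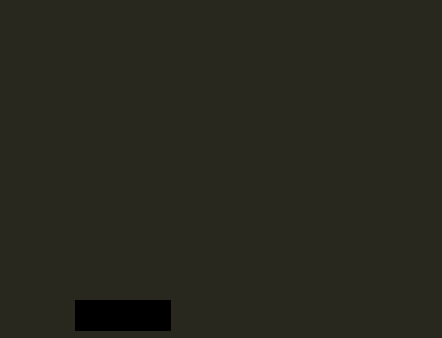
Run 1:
px0 = 75, py0 = 300, px1 = 170, py1 = 330, color = 'black'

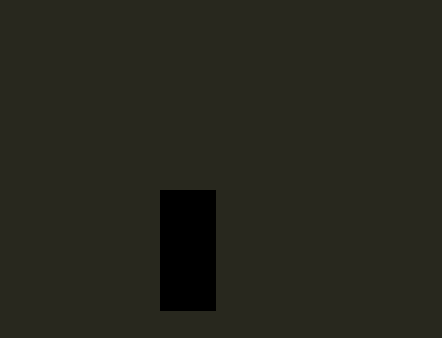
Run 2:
px0 = 160, py0 = 190, px1 = 215, py1 = 310, color = 'black'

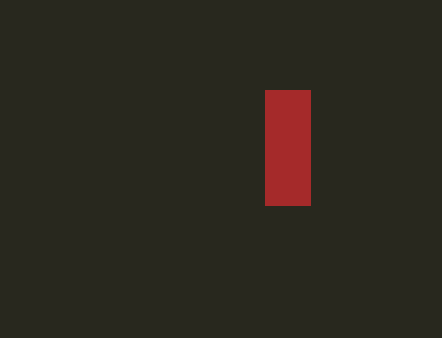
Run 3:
px0 = 265; py0 = 90; px1 = 310; py1 = 205; color = 'brown'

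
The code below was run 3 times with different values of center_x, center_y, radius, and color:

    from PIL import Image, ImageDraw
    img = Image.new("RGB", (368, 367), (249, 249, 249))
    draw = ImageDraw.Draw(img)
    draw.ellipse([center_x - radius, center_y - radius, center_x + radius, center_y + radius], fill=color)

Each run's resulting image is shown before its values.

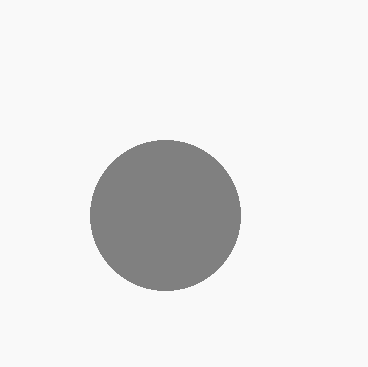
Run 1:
center_x = 165
center_y = 215
radius = 75
color = 'gray'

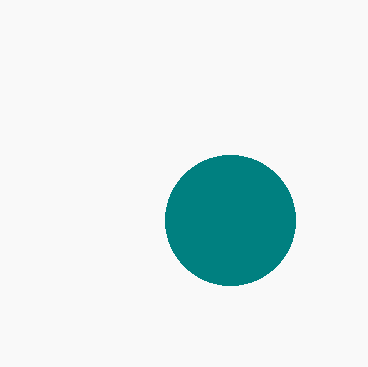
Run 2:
center_x = 230
center_y = 220
radius = 65
color = 'teal'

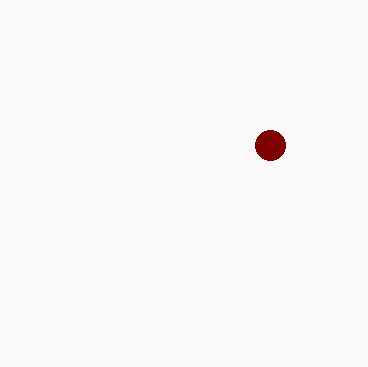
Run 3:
center_x = 270, center_y = 145, radius = 15, color = 'maroon'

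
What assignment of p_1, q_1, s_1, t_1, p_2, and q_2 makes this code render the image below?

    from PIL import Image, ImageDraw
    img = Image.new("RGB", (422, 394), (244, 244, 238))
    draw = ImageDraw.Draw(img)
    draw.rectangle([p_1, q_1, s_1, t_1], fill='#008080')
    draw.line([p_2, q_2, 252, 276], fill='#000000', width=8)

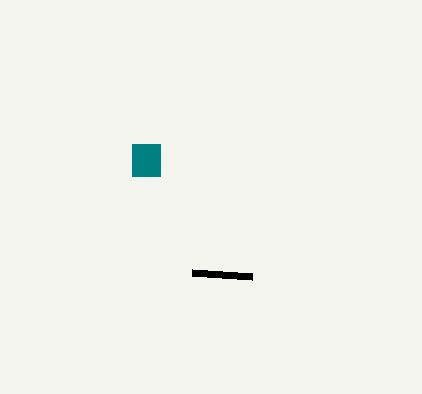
p_1 = 132, q_1 = 144, s_1 = 160, t_1 = 176, p_2 = 192, q_2 = 272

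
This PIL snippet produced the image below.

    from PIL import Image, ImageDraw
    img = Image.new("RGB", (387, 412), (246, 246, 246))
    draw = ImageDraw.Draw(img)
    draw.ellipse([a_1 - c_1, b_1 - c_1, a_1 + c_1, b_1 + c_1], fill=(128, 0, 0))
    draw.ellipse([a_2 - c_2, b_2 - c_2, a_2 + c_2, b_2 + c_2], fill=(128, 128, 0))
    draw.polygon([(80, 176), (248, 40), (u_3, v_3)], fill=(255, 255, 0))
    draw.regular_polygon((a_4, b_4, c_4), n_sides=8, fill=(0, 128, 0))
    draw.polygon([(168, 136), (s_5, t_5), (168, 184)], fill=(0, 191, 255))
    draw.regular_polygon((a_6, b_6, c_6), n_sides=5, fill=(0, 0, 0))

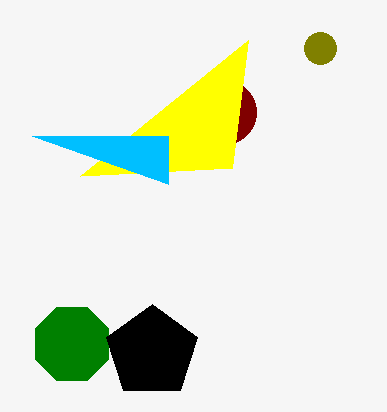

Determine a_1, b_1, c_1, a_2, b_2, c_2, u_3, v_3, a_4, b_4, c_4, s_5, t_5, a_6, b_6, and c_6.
a_1 = 224; b_1 = 112; c_1 = 32; a_2 = 320; b_2 = 48; c_2 = 16; u_3 = 232; v_3 = 168; a_4 = 72; b_4 = 344; c_4 = 40; s_5 = 32; t_5 = 136; a_6 = 152; b_6 = 352; c_6 = 48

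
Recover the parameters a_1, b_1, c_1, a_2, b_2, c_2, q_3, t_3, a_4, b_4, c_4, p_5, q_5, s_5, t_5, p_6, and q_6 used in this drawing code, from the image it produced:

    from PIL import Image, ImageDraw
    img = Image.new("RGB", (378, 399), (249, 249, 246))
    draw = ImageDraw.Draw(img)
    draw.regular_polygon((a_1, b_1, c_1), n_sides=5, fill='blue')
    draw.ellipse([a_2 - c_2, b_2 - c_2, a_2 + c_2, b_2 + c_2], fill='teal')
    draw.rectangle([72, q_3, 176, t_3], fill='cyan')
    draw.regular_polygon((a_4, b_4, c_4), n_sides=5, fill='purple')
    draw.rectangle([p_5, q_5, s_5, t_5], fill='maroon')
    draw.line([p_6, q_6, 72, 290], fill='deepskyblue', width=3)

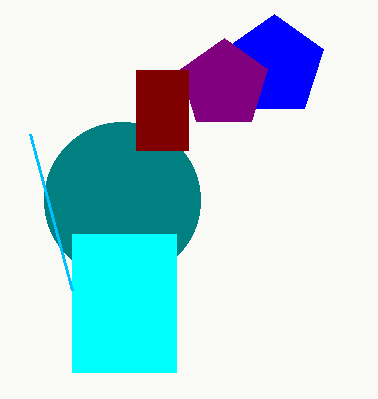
a_1 = 274, b_1 = 66, c_1 = 52, a_2 = 122, b_2 = 200, c_2 = 78, q_3 = 234, t_3 = 372, a_4 = 224, b_4 = 84, c_4 = 46, p_5 = 136, q_5 = 70, s_5 = 188, t_5 = 150, p_6 = 30, q_6 = 134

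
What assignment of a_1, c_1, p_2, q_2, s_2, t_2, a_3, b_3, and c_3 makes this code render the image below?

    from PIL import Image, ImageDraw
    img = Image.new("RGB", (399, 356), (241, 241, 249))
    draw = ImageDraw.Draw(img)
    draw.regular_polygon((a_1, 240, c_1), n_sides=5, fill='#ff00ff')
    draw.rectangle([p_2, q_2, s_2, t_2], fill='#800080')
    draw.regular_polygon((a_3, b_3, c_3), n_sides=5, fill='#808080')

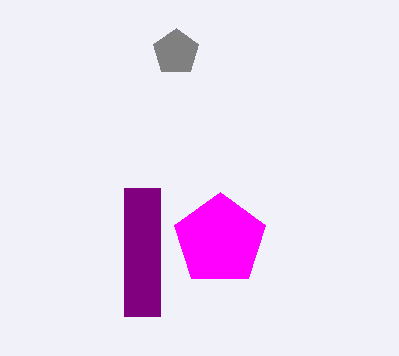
a_1 = 220
c_1 = 48
p_2 = 124
q_2 = 188
s_2 = 160
t_2 = 316
a_3 = 176
b_3 = 52
c_3 = 24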